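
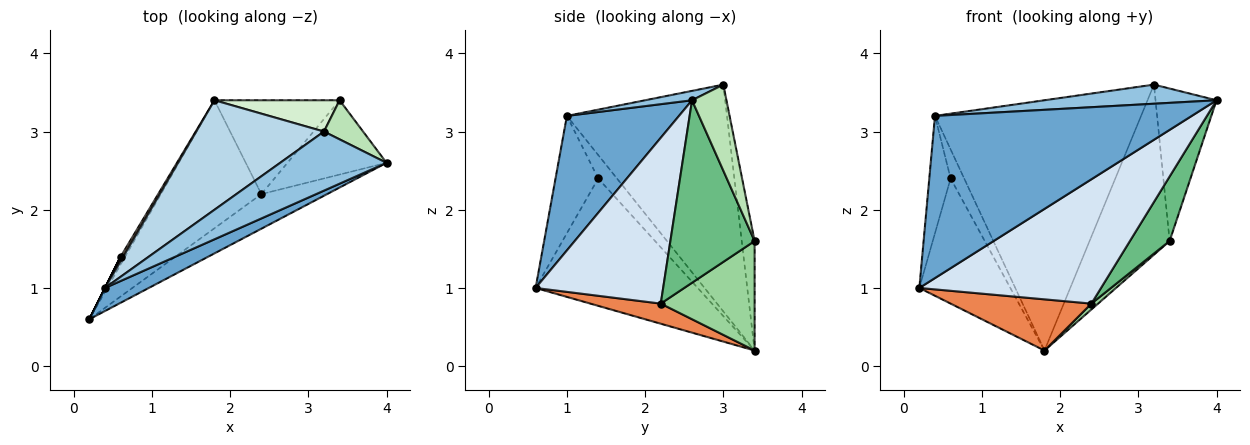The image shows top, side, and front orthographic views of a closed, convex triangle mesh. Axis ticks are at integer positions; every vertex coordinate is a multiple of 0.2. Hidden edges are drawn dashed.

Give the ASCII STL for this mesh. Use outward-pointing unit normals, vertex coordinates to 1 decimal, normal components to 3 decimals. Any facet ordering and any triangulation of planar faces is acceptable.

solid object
 facet normal 0.397 -0.909 0.129
  outer loop
   vertex 0.4 1.0 3.2
   vertex 0.2 0.6 1.0
   vertex 4.0 2.6 3.4
  endloop
 endfacet
 facet normal 0.084 -0.307 0.948
  outer loop
   vertex 0.4 1.0 3.2
   vertex 4.0 2.6 3.4
   vertex 3.2 3.0 3.6
  endloop
 endfacet
 facet normal -0.580 0.746 0.327
  outer loop
   vertex 0.4 1.0 3.2
   vertex 3.2 3.0 3.6
   vertex 1.8 3.4 0.2
  endloop
 endfacet
 facet normal 0.560 -0.798 -0.222
  outer loop
   vertex 2.4 2.2 0.8
   vertex 4.0 2.6 3.4
   vertex 0.2 0.6 1.0
  endloop
 endfacet
 facet normal 0.183 -0.365 -0.913
  outer loop
   vertex 2.4 2.2 0.8
   vertex 0.2 0.6 1.0
   vertex 1.8 3.4 0.2
  endloop
 endfacet
 facet normal -0.872 0.489 -0.031
  outer loop
   vertex 0.6 1.4 2.4
   vertex 1.8 3.4 0.2
   vertex 0.2 0.6 1.0
  endloop
 endfacet
 facet normal -0.894 0.447 0.000
  outer loop
   vertex 0.6 1.4 2.4
   vertex 0.2 0.6 1.0
   vertex 0.4 1.0 3.2
  endloop
 endfacet
 facet normal -0.807 0.583 0.090
  outer loop
   vertex 0.6 1.4 2.4
   vertex 0.4 1.0 3.2
   vertex 1.8 3.4 0.2
  endloop
 endfacet
 facet normal 0.812 -0.383 -0.441
  outer loop
   vertex 3.4 3.4 1.6
   vertex 4.0 2.6 3.4
   vertex 2.4 2.2 0.8
  endloop
 endfacet
 facet normal 0.658 -0.047 -0.752
  outer loop
   vertex 3.4 3.4 1.6
   vertex 2.4 2.2 0.8
   vertex 1.8 3.4 0.2
  endloop
 endfacet
 facet normal 0.480 0.850 0.218
  outer loop
   vertex 3.4 3.4 1.6
   vertex 3.2 3.0 3.6
   vertex 4.0 2.6 3.4
  endloop
 endfacet
 facet normal -0.156 0.971 0.179
  outer loop
   vertex 3.4 3.4 1.6
   vertex 1.8 3.4 0.2
   vertex 3.2 3.0 3.6
  endloop
 endfacet
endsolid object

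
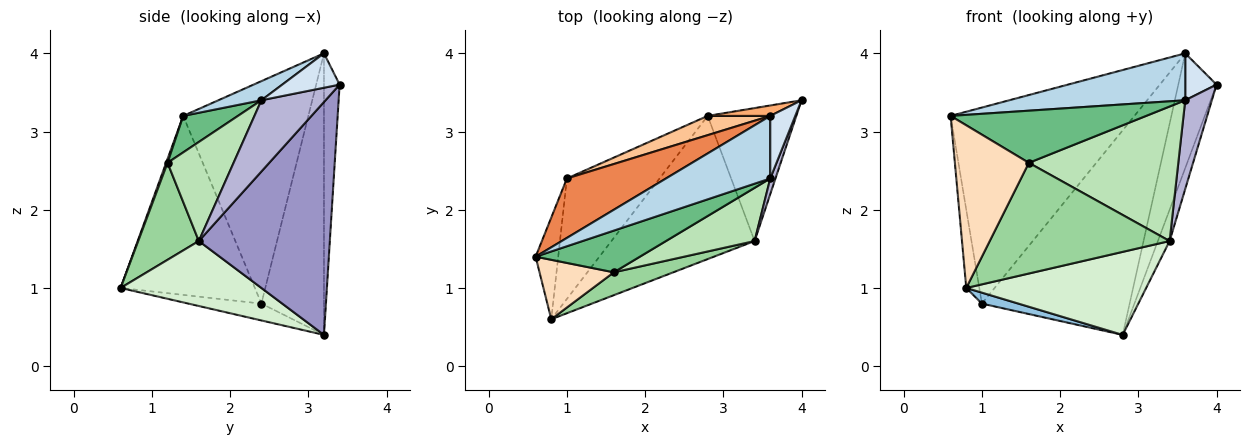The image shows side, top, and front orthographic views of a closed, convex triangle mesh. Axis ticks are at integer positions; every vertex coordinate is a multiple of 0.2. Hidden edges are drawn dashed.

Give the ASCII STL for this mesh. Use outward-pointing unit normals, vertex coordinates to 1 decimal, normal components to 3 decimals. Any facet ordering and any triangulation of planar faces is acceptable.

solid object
 facet normal -0.988 0.096 -0.125
  outer loop
   vertex 1.0 2.4 0.8
   vertex 0.8 0.6 1.0
   vertex 0.6 1.4 3.2
  endloop
 endfacet
 facet normal -0.178 -0.089 -0.980
  outer loop
   vertex 1.0 2.4 0.8
   vertex 2.8 3.2 0.4
   vertex 0.8 0.6 1.0
  endloop
 endfacet
 facet normal 0.145 -0.594 0.792
  outer loop
   vertex 3.6 3.2 4.0
   vertex 0.6 1.4 3.2
   vertex 3.6 2.4 3.4
  endloop
 endfacet
 facet normal 0.740 -0.404 0.538
  outer loop
   vertex 3.6 3.2 4.0
   vertex 3.6 2.4 3.4
   vertex 4.0 3.4 3.6
  endloop
 endfacet
 facet normal -0.546 0.802 0.243
  outer loop
   vertex 3.6 3.2 4.0
   vertex 1.0 2.4 0.8
   vertex 0.6 1.4 3.2
  endloop
 endfacet
 facet normal -0.377 0.922 0.084
  outer loop
   vertex 3.6 3.2 4.0
   vertex 4.0 3.4 3.6
   vertex 2.8 3.2 0.4
  endloop
 endfacet
 facet normal -0.389 0.917 0.086
  outer loop
   vertex 3.6 3.2 4.0
   vertex 2.8 3.2 0.4
   vertex 1.0 2.4 0.8
  endloop
 endfacet
 facet normal 0.018 -0.939 0.343
  outer loop
   vertex 1.6 1.2 2.6
   vertex 0.6 1.4 3.2
   vertex 0.8 0.6 1.0
  endloop
 endfacet
 facet normal 0.214 -0.763 0.610
  outer loop
   vertex 1.6 1.2 2.6
   vertex 3.6 2.4 3.4
   vertex 0.6 1.4 3.2
  endloop
 endfacet
 facet normal 0.313 -0.930 0.192
  outer loop
   vertex 3.4 1.6 1.6
   vertex 1.6 1.2 2.6
   vertex 0.8 0.6 1.0
  endloop
 endfacet
 facet normal 0.380 -0.860 0.340
  outer loop
   vertex 3.4 1.6 1.6
   vertex 3.6 2.4 3.4
   vertex 1.6 1.2 2.6
  endloop
 endfacet
 facet normal 0.365 -0.467 -0.805
  outer loop
   vertex 3.4 1.6 1.6
   vertex 0.8 0.6 1.0
   vertex 2.8 3.2 0.4
  endloop
 endfacet
 facet normal 0.931 0.083 -0.354
  outer loop
   vertex 3.4 1.6 1.6
   vertex 2.8 3.2 0.4
   vertex 4.0 3.4 3.6
  endloop
 endfacet
 facet normal 0.922 -0.382 0.067
  outer loop
   vertex 3.4 1.6 1.6
   vertex 4.0 3.4 3.6
   vertex 3.6 2.4 3.4
  endloop
 endfacet
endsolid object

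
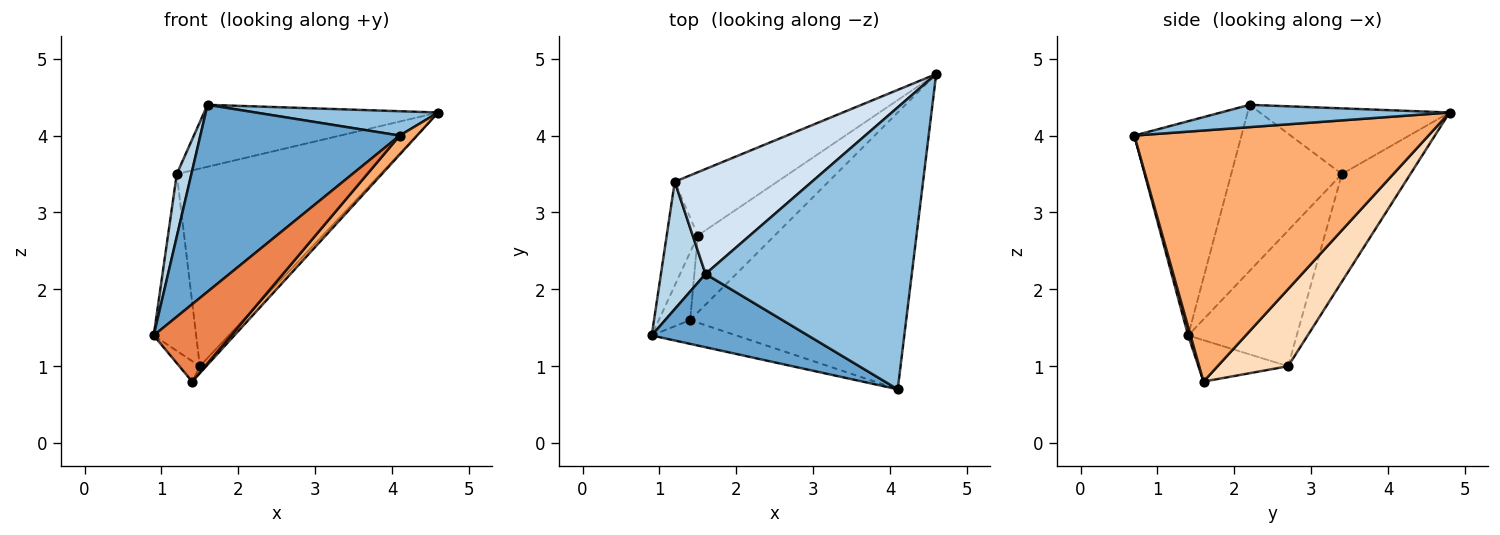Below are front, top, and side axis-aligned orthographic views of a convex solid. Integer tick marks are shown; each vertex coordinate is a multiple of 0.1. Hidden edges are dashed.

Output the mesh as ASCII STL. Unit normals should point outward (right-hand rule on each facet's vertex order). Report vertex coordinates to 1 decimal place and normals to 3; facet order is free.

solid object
 facet normal -0.447 -0.833 0.326
  outer loop
   vertex 1.6 2.2 4.4
   vertex 0.9 1.4 1.4
   vertex 4.1 0.7 4.0
  endloop
 endfacet
 facet normal 0.107 -0.086 0.991
  outer loop
   vertex 1.6 2.2 4.4
   vertex 4.1 0.7 4.0
   vertex 4.6 4.8 4.3
  endloop
 endfacet
 facet normal -0.958 -0.126 0.257
  outer loop
   vertex 1.2 3.4 3.5
   vertex 0.9 1.4 1.4
   vertex 1.6 2.2 4.4
  endloop
 endfacet
 facet normal -0.381 0.470 0.796
  outer loop
   vertex 1.2 3.4 3.5
   vertex 1.6 2.2 4.4
   vertex 4.6 4.8 4.3
  endloop
 endfacet
 facet normal 0.030 -0.955 -0.294
  outer loop
   vertex 1.4 1.6 0.8
   vertex 4.1 0.7 4.0
   vertex 0.9 1.4 1.4
  endloop
 endfacet
 facet normal 0.757 -0.045 -0.652
  outer loop
   vertex 1.4 1.6 0.8
   vertex 4.6 4.8 4.3
   vertex 4.1 0.7 4.0
  endloop
 endfacet
 facet normal -0.305 0.907 -0.291
  outer loop
   vertex 1.5 2.7 1.0
   vertex 1.2 3.4 3.5
   vertex 4.6 4.8 4.3
  endloop
 endfacet
 facet normal 0.707 0.064 -0.705
  outer loop
   vertex 1.5 2.7 1.0
   vertex 4.6 4.8 4.3
   vertex 1.4 1.6 0.8
  endloop
 endfacet
 facet normal -0.911 0.356 -0.209
  outer loop
   vertex 1.5 2.7 1.0
   vertex 0.9 1.4 1.4
   vertex 1.2 3.4 3.5
  endloop
 endfacet
 facet normal -0.784 0.179 -0.594
  outer loop
   vertex 1.5 2.7 1.0
   vertex 1.4 1.6 0.8
   vertex 0.9 1.4 1.4
  endloop
 endfacet
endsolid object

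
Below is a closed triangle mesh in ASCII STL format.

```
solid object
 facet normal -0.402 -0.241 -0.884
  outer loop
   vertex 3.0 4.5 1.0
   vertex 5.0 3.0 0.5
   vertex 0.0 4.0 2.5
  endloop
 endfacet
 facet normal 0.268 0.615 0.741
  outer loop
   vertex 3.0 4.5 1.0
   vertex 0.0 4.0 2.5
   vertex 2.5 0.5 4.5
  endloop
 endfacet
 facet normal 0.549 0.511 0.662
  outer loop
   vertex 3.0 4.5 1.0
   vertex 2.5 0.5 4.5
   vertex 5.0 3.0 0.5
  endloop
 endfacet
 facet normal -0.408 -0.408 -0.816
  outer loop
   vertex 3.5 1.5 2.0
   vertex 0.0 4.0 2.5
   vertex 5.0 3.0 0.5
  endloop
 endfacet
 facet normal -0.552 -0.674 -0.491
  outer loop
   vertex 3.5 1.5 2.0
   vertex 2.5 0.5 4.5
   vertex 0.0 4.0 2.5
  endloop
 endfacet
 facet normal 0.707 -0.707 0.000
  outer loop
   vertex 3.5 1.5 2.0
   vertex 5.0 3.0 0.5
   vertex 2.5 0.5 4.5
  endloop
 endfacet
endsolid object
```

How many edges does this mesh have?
9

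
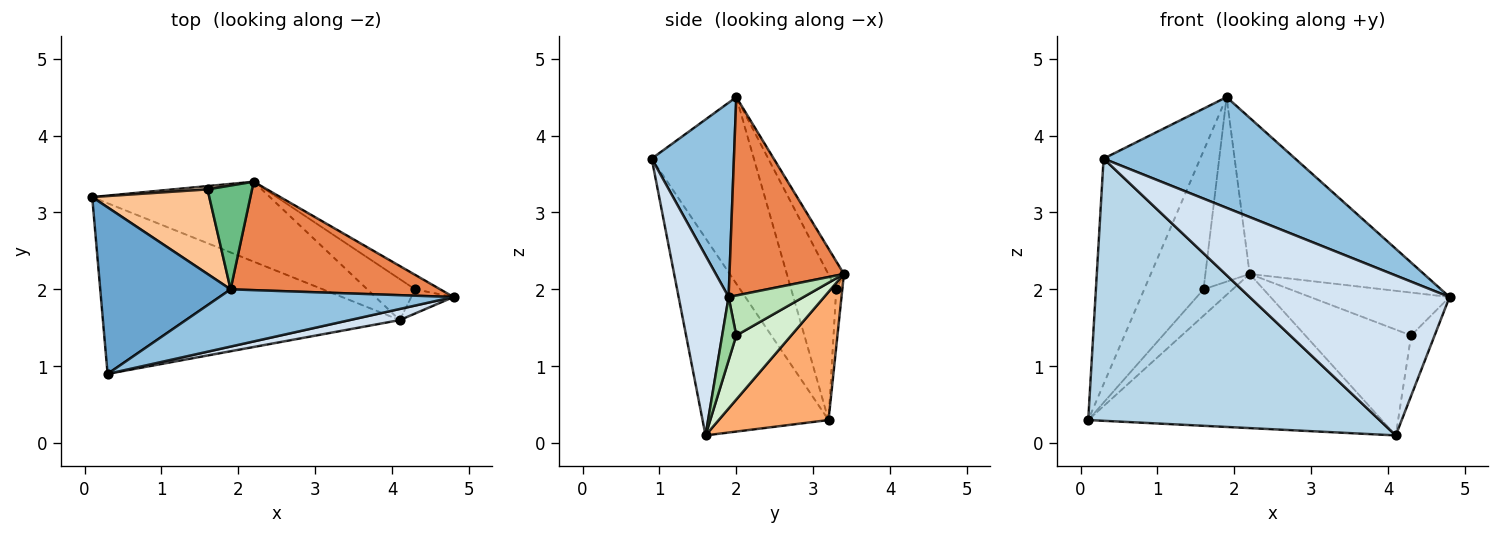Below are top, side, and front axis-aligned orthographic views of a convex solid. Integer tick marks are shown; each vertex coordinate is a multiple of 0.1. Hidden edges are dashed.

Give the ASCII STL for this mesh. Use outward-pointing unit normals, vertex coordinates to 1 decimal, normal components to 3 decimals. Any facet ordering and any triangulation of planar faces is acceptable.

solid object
 facet normal -0.648 0.613 0.453
  outer loop
   vertex 1.9 2.0 4.5
   vertex 0.1 3.2 0.3
   vertex 0.3 0.9 3.7
  endloop
 endfacet
 facet normal 0.356 -0.830 0.429
  outer loop
   vertex 1.9 2.0 4.5
   vertex 0.3 0.9 3.7
   vertex 4.8 1.9 1.9
  endloop
 endfacet
 facet normal -0.341 -0.788 -0.513
  outer loop
   vertex 4.1 1.6 0.1
   vertex 0.3 0.9 3.7
   vertex 0.1 3.2 0.3
  endloop
 endfacet
 facet normal 0.242 -0.968 0.067
  outer loop
   vertex 4.1 1.6 0.1
   vertex 4.8 1.9 1.9
   vertex 0.3 0.9 3.7
  endloop
 endfacet
 facet normal 0.475 0.723 0.502
  outer loop
   vertex 2.2 3.4 2.2
   vertex 1.9 2.0 4.5
   vertex 4.8 1.9 1.9
  endloop
 endfacet
 facet normal 0.315 0.842 -0.437
  outer loop
   vertex 2.2 3.4 2.2
   vertex 4.1 1.6 0.1
   vertex 0.1 3.2 0.3
  endloop
 endfacet
 facet normal -0.544 0.716 0.438
  outer loop
   vertex 1.6 3.3 2.0
   vertex 0.1 3.2 0.3
   vertex 1.9 2.0 4.5
  endloop
 endfacet
 facet normal -0.202 0.972 0.121
  outer loop
   vertex 1.6 3.3 2.0
   vertex 2.2 3.4 2.2
   vertex 0.1 3.2 0.3
  endloop
 endfacet
 facet normal -0.295 0.833 0.468
  outer loop
   vertex 1.6 3.3 2.0
   vertex 1.9 2.0 4.5
   vertex 2.2 3.4 2.2
  endloop
 endfacet
 facet normal 0.487 0.811 -0.324
  outer loop
   vertex 4.3 2.0 1.4
   vertex 4.8 1.9 1.9
   vertex 4.1 1.6 0.1
  endloop
 endfacet
 facet normal 0.454 0.844 -0.285
  outer loop
   vertex 4.3 2.0 1.4
   vertex 2.2 3.4 2.2
   vertex 4.8 1.9 1.9
  endloop
 endfacet
 facet normal 0.436 0.839 -0.325
  outer loop
   vertex 4.3 2.0 1.4
   vertex 4.1 1.6 0.1
   vertex 2.2 3.4 2.2
  endloop
 endfacet
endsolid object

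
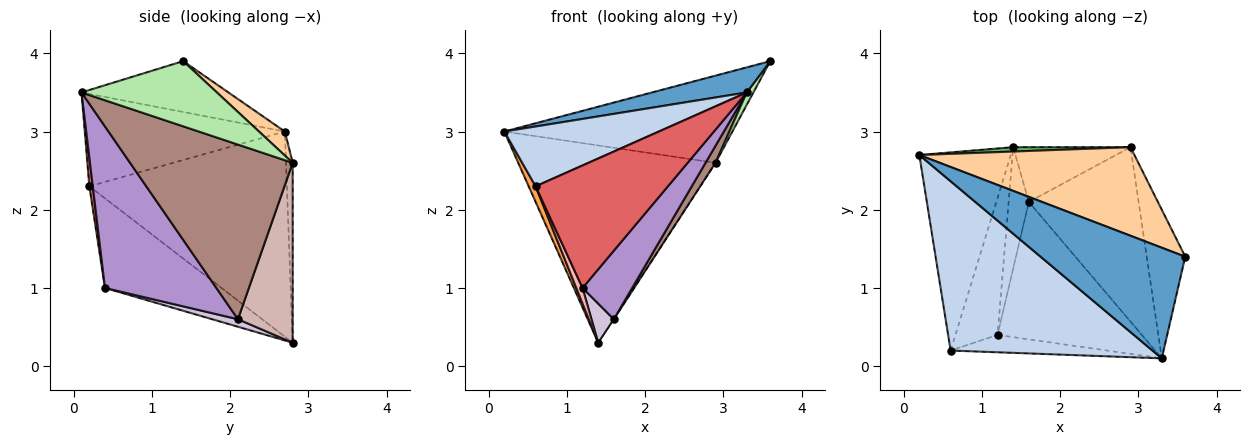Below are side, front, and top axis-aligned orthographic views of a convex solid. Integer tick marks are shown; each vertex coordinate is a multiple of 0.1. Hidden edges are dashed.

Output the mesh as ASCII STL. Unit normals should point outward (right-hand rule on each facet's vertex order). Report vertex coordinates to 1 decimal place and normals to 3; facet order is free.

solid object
 facet normal -0.324 -0.209 0.923
  outer loop
   vertex 3.3 0.1 3.5
   vertex 3.6 1.4 3.9
   vertex 0.2 2.7 3.0
  endloop
 endfacet
 facet normal -0.396 -0.306 0.866
  outer loop
   vertex 0.6 0.2 2.3
   vertex 3.3 0.1 3.5
   vertex 0.2 2.7 3.0
  endloop
 endfacet
 facet normal -0.913 -0.032 -0.407
  outer loop
   vertex 0.6 0.2 2.3
   vertex 0.2 2.7 3.0
   vertex 1.4 2.8 0.3
  endloop
 endfacet
 facet normal 0.079 0.699 0.710
  outer loop
   vertex 2.9 2.8 2.6
   vertex 0.2 2.7 3.0
   vertex 3.6 1.4 3.9
  endloop
 endfacet
 facet normal -0.034 0.999 0.022
  outer loop
   vertex 2.9 2.8 2.6
   vertex 1.4 2.8 0.3
   vertex 0.2 2.7 3.0
  endloop
 endfacet
 facet normal 0.860 -0.042 -0.508
  outer loop
   vertex 2.9 2.8 2.6
   vertex 3.6 1.4 3.9
   vertex 3.3 0.1 3.5
  endloop
 endfacet
 facet normal 0.026 -0.990 -0.140
  outer loop
   vertex 1.2 0.4 1.0
   vertex 3.3 0.1 3.5
   vertex 0.6 0.2 2.3
  endloop
 endfacet
 facet normal -0.904 -0.049 -0.425
  outer loop
   vertex 1.2 0.4 1.0
   vertex 0.6 0.2 2.3
   vertex 1.4 2.8 0.3
  endloop
 endfacet
 facet normal 0.708 -0.315 -0.632
  outer loop
   vertex 1.6 2.1 0.6
   vertex 3.3 0.1 3.5
   vertex 1.2 0.4 1.0
  endloop
 endfacet
 facet normal 0.333 -0.289 -0.897
  outer loop
   vertex 1.6 2.1 0.6
   vertex 1.2 0.4 1.0
   vertex 1.4 2.8 0.3
  endloop
 endfacet
 facet normal 0.846 -0.052 -0.531
  outer loop
   vertex 1.6 2.1 0.6
   vertex 2.9 2.8 2.6
   vertex 3.3 0.1 3.5
  endloop
 endfacet
 facet normal 0.838 0.005 -0.546
  outer loop
   vertex 1.6 2.1 0.6
   vertex 1.4 2.8 0.3
   vertex 2.9 2.8 2.6
  endloop
 endfacet
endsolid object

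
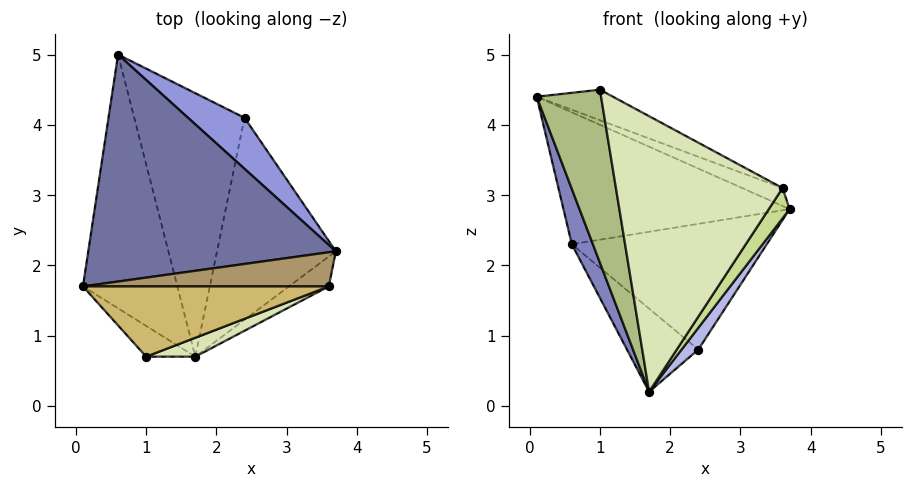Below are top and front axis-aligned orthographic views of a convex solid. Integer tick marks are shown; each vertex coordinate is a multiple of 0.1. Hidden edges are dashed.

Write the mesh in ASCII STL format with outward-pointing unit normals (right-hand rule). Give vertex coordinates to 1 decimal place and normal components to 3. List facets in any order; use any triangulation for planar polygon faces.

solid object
 facet normal 0.300 0.479 0.825
  outer loop
   vertex 0.6 5.0 2.3
   vertex 0.1 1.7 4.4
   vertex 3.7 2.2 2.8
  endloop
 endfacet
 facet normal -0.938 -0.074 -0.340
  outer loop
   vertex 1.7 0.7 0.2
   vertex 0.1 1.7 4.4
   vertex 0.6 5.0 2.3
  endloop
 endfacet
 facet normal 0.613 0.732 0.297
  outer loop
   vertex 2.4 4.1 0.8
   vertex 0.6 5.0 2.3
   vertex 3.7 2.2 2.8
  endloop
 endfacet
 facet normal 0.808 -0.063 -0.585
  outer loop
   vertex 2.4 4.1 0.8
   vertex 3.7 2.2 2.8
   vertex 1.7 0.7 0.2
  endloop
 endfacet
 facet normal -0.542 0.253 -0.802
  outer loop
   vertex 2.4 4.1 0.8
   vertex 1.7 0.7 0.2
   vertex 0.6 5.0 2.3
  endloop
 endfacet
 facet normal -0.732 -0.671 -0.119
  outer loop
   vertex 1.0 0.7 4.5
   vertex 0.1 1.7 4.4
   vertex 1.7 0.7 0.2
  endloop
 endfacet
 facet normal 0.823 -0.404 -0.400
  outer loop
   vertex 3.6 1.7 3.1
   vertex 1.7 0.7 0.2
   vertex 3.7 2.2 2.8
  endloop
 endfacet
 facet normal 0.388 -0.920 0.063
  outer loop
   vertex 3.6 1.7 3.1
   vertex 1.0 0.7 4.5
   vertex 1.7 0.7 0.2
  endloop
 endfacet
 facet normal 0.312 0.442 0.841
  outer loop
   vertex 3.6 1.7 3.1
   vertex 3.7 2.2 2.8
   vertex 0.1 1.7 4.4
  endloop
 endfacet
 facet normal 0.322 0.377 0.868
  outer loop
   vertex 3.6 1.7 3.1
   vertex 0.1 1.7 4.4
   vertex 1.0 0.7 4.5
  endloop
 endfacet
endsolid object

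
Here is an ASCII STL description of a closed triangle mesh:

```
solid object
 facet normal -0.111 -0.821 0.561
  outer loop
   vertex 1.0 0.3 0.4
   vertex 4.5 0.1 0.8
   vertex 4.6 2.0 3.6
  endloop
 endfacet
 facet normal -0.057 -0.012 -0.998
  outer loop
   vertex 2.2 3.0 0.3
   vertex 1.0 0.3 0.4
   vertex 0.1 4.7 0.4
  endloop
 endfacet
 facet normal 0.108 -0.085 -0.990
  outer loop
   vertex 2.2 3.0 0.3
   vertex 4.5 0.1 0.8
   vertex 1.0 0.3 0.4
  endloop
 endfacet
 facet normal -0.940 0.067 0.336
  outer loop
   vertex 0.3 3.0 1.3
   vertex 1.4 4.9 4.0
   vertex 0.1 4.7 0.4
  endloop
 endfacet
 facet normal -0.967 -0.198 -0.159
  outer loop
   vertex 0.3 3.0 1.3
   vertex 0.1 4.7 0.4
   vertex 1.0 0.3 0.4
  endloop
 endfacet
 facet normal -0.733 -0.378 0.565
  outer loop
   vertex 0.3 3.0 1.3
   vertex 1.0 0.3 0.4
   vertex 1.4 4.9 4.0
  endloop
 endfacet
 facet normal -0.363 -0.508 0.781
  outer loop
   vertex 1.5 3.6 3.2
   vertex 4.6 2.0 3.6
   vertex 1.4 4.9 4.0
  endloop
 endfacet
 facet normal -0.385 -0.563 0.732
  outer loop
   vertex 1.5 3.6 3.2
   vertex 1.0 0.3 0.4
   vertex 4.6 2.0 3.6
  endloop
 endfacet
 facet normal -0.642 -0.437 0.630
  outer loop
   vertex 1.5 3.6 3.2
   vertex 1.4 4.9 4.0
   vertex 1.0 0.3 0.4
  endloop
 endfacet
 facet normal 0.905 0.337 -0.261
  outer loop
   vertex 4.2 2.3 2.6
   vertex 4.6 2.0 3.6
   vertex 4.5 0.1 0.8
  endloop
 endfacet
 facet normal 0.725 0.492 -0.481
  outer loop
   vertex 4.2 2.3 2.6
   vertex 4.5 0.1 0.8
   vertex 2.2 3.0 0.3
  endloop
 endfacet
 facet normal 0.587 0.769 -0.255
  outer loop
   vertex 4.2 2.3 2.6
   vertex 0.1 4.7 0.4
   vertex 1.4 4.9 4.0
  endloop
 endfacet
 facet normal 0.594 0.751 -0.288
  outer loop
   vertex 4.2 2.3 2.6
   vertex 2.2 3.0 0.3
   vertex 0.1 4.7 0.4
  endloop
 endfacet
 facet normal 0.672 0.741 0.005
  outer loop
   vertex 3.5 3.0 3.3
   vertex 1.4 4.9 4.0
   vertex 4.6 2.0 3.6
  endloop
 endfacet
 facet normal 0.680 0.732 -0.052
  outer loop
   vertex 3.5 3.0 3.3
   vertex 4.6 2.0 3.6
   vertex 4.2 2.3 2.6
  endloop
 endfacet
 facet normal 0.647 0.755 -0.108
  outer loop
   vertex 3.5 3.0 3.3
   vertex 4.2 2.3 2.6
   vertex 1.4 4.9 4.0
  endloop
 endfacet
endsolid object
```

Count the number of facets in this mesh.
16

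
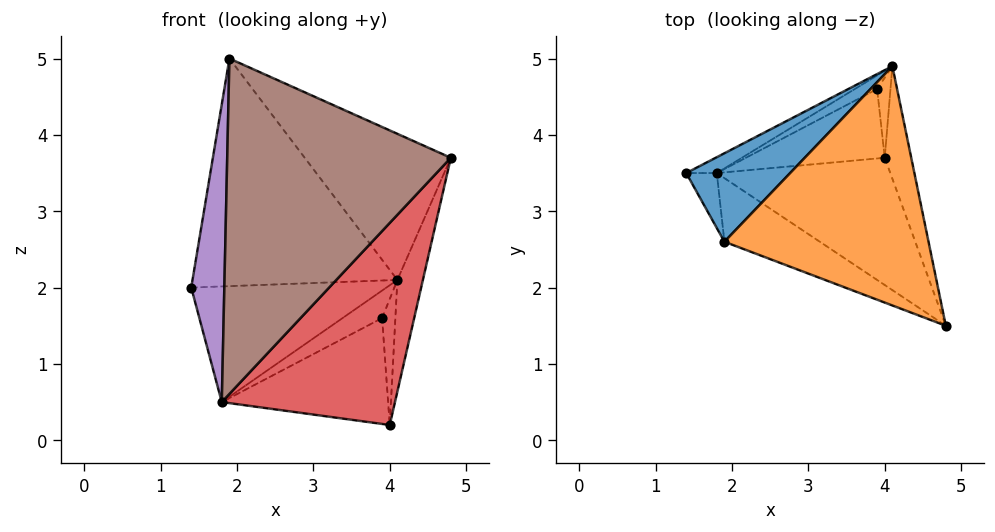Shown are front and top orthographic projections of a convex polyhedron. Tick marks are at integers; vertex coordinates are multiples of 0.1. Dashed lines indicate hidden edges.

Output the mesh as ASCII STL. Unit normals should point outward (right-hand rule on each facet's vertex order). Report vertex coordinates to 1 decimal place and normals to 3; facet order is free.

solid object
 facet normal -0.445 0.835 0.325
  outer loop
   vertex 1.9 2.6 5.0
   vertex 4.1 4.9 2.1
   vertex 1.4 3.5 2.0
  endloop
 endfacet
 facet normal 0.502 0.451 0.738
  outer loop
   vertex 1.9 2.6 5.0
   vertex 4.8 1.5 3.7
   vertex 4.1 4.9 2.1
  endloop
 endfacet
 facet normal 0.981 0.137 -0.138
  outer loop
   vertex 4.0 3.7 0.2
   vertex 4.1 4.9 2.1
   vertex 4.8 1.5 3.7
  endloop
 endfacet
 facet normal 0.004 -0.846 -0.533
  outer loop
   vertex 1.8 3.5 0.5
   vertex 4.0 3.7 0.2
   vertex 4.8 1.5 3.7
  endloop
 endfacet
 facet normal -0.563 -0.813 -0.150
  outer loop
   vertex 1.8 3.5 0.5
   vertex 1.9 2.6 5.0
   vertex 1.4 3.5 2.0
  endloop
 endfacet
 facet normal -0.415 -0.894 -0.170
  outer loop
   vertex 1.8 3.5 0.5
   vertex 4.8 1.5 3.7
   vertex 1.9 2.6 5.0
  endloop
 endfacet
 facet normal -0.453 0.883 -0.121
  outer loop
   vertex 1.8 3.5 0.5
   vertex 1.4 3.5 2.0
   vertex 4.1 4.9 2.1
  endloop
 endfacet
 facet normal 0.076 0.841 -0.535
  outer loop
   vertex 3.9 4.6 1.6
   vertex 4.1 4.9 2.1
   vertex 4.0 3.7 0.2
  endloop
 endfacet
 facet normal -0.231 0.872 -0.431
  outer loop
   vertex 3.9 4.6 1.6
   vertex 1.8 3.5 0.5
   vertex 4.1 4.9 2.1
  endloop
 endfacet
 facet normal -0.149 0.827 -0.542
  outer loop
   vertex 3.9 4.6 1.6
   vertex 4.0 3.7 0.2
   vertex 1.8 3.5 0.5
  endloop
 endfacet
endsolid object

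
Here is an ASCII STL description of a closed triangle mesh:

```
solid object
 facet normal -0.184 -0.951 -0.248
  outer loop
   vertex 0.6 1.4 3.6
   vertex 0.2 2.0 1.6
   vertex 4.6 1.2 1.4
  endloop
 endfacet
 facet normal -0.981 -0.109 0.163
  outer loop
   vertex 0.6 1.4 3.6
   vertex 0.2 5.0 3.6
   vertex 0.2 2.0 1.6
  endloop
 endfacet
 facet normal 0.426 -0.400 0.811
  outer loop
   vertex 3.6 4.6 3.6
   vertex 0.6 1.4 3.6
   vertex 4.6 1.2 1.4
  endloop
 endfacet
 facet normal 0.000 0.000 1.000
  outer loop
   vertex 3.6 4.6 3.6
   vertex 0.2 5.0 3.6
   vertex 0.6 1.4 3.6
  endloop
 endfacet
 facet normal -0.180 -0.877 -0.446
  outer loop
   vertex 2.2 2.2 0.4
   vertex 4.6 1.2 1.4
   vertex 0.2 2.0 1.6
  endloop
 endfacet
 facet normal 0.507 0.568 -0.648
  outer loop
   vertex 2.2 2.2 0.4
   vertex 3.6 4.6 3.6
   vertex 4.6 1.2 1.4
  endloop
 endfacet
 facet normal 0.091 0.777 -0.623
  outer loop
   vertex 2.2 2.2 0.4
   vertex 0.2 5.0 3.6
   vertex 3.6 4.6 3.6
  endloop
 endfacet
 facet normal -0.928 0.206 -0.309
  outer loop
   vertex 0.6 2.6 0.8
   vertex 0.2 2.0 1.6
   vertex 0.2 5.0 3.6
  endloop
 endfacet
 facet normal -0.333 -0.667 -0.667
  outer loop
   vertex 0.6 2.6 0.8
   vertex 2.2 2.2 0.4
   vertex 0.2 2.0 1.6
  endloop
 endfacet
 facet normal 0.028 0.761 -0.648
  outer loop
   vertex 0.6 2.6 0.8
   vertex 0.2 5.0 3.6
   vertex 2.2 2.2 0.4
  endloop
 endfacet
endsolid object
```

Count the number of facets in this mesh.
10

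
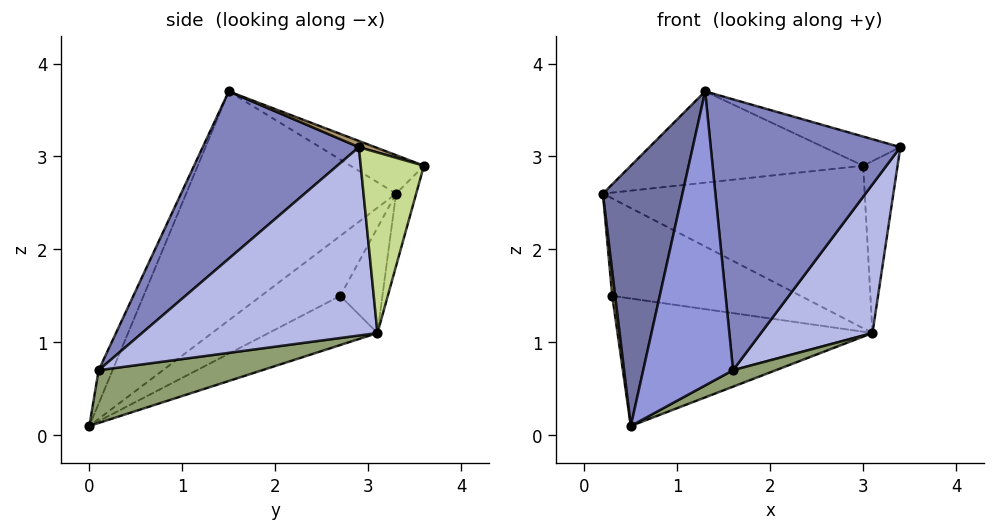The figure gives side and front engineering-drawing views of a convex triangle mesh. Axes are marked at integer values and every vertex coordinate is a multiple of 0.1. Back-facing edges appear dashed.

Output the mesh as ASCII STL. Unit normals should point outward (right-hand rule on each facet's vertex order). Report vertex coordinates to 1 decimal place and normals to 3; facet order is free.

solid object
 facet normal -0.881 -0.334 0.335
  outer loop
   vertex 1.3 1.5 3.7
   vertex 0.2 3.3 2.6
   vertex 0.5 0.0 0.1
  endloop
 endfacet
 facet normal 0.585 -0.711 0.390
  outer loop
   vertex 1.6 0.1 0.7
   vertex 3.4 2.9 3.1
   vertex 1.3 1.5 3.7
  endloop
 endfacet
 facet normal -0.140 -0.903 0.407
  outer loop
   vertex 1.6 0.1 0.7
   vertex 1.3 1.5 3.7
   vertex 0.5 0.0 0.1
  endloop
 endfacet
 facet normal 0.890 -0.421 -0.176
  outer loop
   vertex 1.6 0.1 0.7
   vertex 3.1 3.1 1.1
   vertex 3.4 2.9 3.1
  endloop
 endfacet
 facet normal 0.484 -0.126 -0.866
  outer loop
   vertex 1.6 0.1 0.7
   vertex 0.5 0.0 0.1
   vertex 3.1 3.1 1.1
  endloop
 endfacet
 facet normal -0.074 0.960 -0.271
  outer loop
   vertex 3.0 3.6 2.9
   vertex 3.1 3.1 1.1
   vertex 0.2 3.3 2.6
  endloop
 endfacet
 facet normal 0.875 0.476 -0.084
  outer loop
   vertex 3.0 3.6 2.9
   vertex 3.4 2.9 3.1
   vertex 3.1 3.1 1.1
  endloop
 endfacet
 facet normal -0.143 0.451 0.881
  outer loop
   vertex 3.0 3.6 2.9
   vertex 0.2 3.3 2.6
   vertex 1.3 1.5 3.7
  endloop
 endfacet
 facet normal 0.065 0.309 0.949
  outer loop
   vertex 3.0 3.6 2.9
   vertex 1.3 1.5 3.7
   vertex 3.4 2.9 3.1
  endloop
 endfacet
 facet normal -0.997 -0.037 -0.070
  outer loop
   vertex 0.3 2.7 1.5
   vertex 0.5 0.0 0.1
   vertex 0.2 3.3 2.6
  endloop
 endfacet
 facet normal -0.191 0.854 -0.483
  outer loop
   vertex 0.3 2.7 1.5
   vertex 0.2 3.3 2.6
   vertex 3.1 3.1 1.1
  endloop
 endfacet
 facet normal -0.188 0.441 -0.877
  outer loop
   vertex 0.3 2.7 1.5
   vertex 3.1 3.1 1.1
   vertex 0.5 0.0 0.1
  endloop
 endfacet
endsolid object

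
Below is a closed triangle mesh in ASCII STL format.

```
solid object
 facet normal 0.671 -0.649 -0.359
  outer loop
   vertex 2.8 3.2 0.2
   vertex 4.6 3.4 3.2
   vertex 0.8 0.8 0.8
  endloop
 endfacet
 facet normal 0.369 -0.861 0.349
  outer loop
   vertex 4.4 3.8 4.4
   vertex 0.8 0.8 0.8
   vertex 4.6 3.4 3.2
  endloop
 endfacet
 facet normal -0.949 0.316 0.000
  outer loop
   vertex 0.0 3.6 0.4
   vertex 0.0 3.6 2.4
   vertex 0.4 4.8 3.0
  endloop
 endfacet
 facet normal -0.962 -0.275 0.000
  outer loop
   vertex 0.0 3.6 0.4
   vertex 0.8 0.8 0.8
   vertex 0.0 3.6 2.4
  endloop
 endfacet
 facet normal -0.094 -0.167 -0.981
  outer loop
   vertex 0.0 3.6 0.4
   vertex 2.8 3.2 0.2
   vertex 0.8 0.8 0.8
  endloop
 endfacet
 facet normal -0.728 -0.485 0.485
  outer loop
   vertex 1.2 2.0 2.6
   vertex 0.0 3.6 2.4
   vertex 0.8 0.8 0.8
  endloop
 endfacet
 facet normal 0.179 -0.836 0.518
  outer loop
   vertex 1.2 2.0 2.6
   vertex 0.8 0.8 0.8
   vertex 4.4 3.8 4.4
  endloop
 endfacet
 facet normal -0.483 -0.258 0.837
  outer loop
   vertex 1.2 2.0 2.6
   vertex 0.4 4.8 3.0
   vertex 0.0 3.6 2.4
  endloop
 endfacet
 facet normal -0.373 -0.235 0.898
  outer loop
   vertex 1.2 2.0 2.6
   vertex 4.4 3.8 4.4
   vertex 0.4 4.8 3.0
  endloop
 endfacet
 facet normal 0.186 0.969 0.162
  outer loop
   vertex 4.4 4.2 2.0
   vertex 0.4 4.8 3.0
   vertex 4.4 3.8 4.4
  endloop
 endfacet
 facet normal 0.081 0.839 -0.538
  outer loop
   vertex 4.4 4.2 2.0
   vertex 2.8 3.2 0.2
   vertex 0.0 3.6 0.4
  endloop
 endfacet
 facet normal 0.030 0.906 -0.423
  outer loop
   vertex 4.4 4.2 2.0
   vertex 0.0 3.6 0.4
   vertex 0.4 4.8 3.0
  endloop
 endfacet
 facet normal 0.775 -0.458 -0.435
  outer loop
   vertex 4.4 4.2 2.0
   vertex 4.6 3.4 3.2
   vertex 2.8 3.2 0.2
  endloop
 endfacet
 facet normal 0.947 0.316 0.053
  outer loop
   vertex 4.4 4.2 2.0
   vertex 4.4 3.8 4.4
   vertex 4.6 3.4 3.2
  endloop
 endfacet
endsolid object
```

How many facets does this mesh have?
14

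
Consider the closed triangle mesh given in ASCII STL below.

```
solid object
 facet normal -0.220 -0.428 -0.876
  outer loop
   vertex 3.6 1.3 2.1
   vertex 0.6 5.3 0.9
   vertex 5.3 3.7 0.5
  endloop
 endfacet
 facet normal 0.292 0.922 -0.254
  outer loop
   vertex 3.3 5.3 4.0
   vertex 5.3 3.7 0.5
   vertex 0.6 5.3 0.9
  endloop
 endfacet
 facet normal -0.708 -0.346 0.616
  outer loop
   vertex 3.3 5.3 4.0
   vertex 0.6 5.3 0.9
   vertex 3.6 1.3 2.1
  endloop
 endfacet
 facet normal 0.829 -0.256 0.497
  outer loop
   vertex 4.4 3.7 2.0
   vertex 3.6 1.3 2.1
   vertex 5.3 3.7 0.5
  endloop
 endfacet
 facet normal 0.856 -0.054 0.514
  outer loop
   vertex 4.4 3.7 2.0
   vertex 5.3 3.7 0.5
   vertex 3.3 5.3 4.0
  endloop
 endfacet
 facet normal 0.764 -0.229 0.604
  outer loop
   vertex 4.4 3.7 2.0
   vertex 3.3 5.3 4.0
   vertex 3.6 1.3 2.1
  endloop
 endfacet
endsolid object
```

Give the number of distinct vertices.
5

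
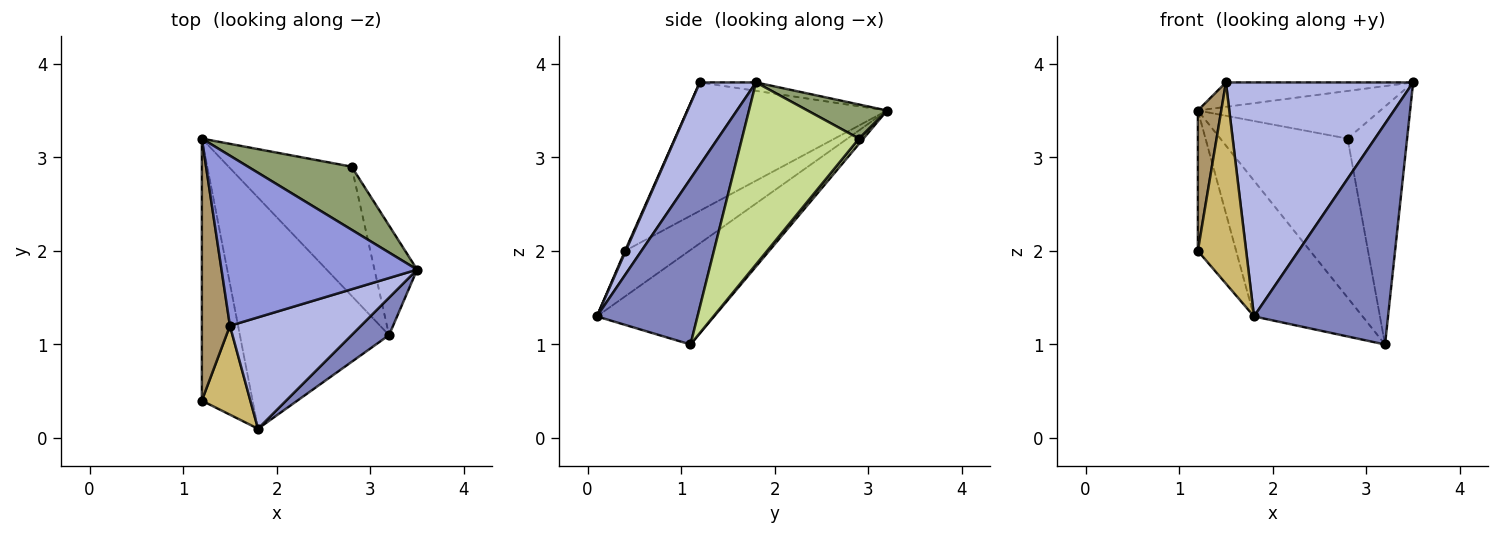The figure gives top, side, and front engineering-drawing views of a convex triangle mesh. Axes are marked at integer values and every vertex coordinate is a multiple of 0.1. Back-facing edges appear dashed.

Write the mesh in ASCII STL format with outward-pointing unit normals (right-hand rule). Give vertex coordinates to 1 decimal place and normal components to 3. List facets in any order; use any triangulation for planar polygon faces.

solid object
 facet normal -0.479 0.444 -0.757
  outer loop
   vertex 3.2 1.1 1.0
   vertex 1.8 0.1 1.3
   vertex 1.2 3.2 3.5
  endloop
 endfacet
 facet normal 0.595 -0.793 0.134
  outer loop
   vertex 3.2 1.1 1.0
   vertex 3.5 1.8 3.8
   vertex 1.8 0.1 1.3
  endloop
 endfacet
 facet normal -0.043 0.142 0.989
  outer loop
   vertex 1.5 1.2 3.8
   vertex 3.5 1.8 3.8
   vertex 1.2 3.2 3.5
  endloop
 endfacet
 facet normal 0.261 -0.872 0.415
  outer loop
   vertex 1.5 1.2 3.8
   vertex 1.8 0.1 1.3
   vertex 3.5 1.8 3.8
  endloop
 endfacet
 facet normal 0.254 0.583 0.772
  outer loop
   vertex 2.8 2.9 3.2
   vertex 1.2 3.2 3.5
   vertex 3.5 1.8 3.8
  endloop
 endfacet
 facet normal 0.027 0.776 -0.630
  outer loop
   vertex 2.8 2.9 3.2
   vertex 3.2 1.1 1.0
   vertex 1.2 3.2 3.5
  endloop
 endfacet
 facet normal 0.873 0.444 -0.204
  outer loop
   vertex 2.8 2.9 3.2
   vertex 3.5 1.8 3.8
   vertex 3.2 1.1 1.0
  endloop
 endfacet
 facet normal -0.621 0.370 -0.691
  outer loop
   vertex 1.2 0.4 2.0
   vertex 1.2 3.2 3.5
   vertex 1.8 0.1 1.3
  endloop
 endfacet
 facet normal -0.971 -0.114 0.212
  outer loop
   vertex 1.2 0.4 2.0
   vertex 1.5 1.2 3.8
   vertex 1.2 3.2 3.5
  endloop
 endfacet
 facet normal 0.014 -0.915 0.404
  outer loop
   vertex 1.2 0.4 2.0
   vertex 1.8 0.1 1.3
   vertex 1.5 1.2 3.8
  endloop
 endfacet
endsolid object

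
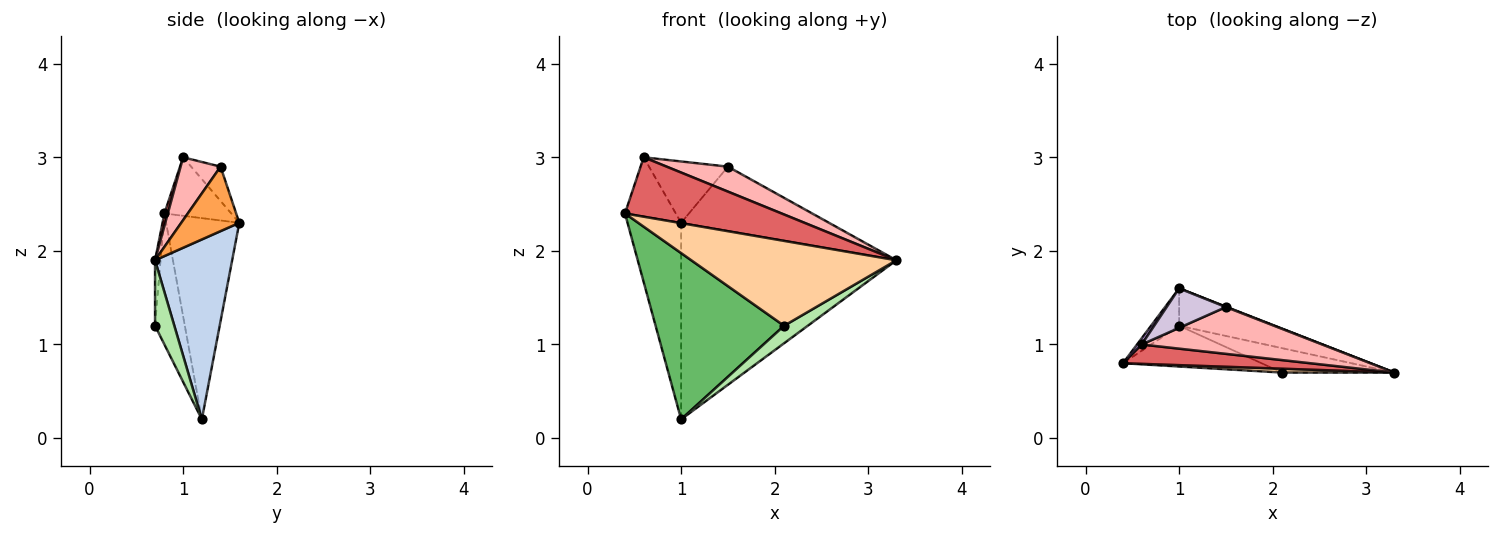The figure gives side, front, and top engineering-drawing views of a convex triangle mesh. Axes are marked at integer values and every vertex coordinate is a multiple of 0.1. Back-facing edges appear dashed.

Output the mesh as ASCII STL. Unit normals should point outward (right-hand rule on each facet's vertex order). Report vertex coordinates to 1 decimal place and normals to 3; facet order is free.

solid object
 facet normal -0.802 0.587 -0.112
  outer loop
   vertex 1.0 1.2 0.2
   vertex 0.4 0.8 2.4
   vertex 1.0 1.6 2.3
  endloop
 endfacet
 facet normal 0.332 0.927 -0.177
  outer loop
   vertex 1.0 1.2 0.2
   vertex 1.0 1.6 2.3
   vertex 3.3 0.7 1.9
  endloop
 endfacet
 facet normal 0.365 0.931 0.006
  outer loop
   vertex 1.5 1.4 2.9
   vertex 3.3 0.7 1.9
   vertex 1.0 1.6 2.3
  endloop
 endfacet
 facet normal -0.027 -0.999 0.046
  outer loop
   vertex 2.1 0.7 1.2
   vertex 3.3 0.7 1.9
   vertex 0.4 0.8 2.4
  endloop
 endfacet
 facet normal -0.220 -0.948 -0.232
  outer loop
   vertex 2.1 0.7 1.2
   vertex 0.4 0.8 2.4
   vertex 1.0 1.2 0.2
  endloop
 endfacet
 facet normal 0.428 -0.526 -0.734
  outer loop
   vertex 2.1 0.7 1.2
   vertex 1.0 1.2 0.2
   vertex 3.3 0.7 1.9
  endloop
 endfacet
 facet normal 0.021 -0.951 0.310
  outer loop
   vertex 0.6 1.0 3.0
   vertex 0.4 0.8 2.4
   vertex 3.3 0.7 1.9
  endloop
 endfacet
 facet normal 0.294 -0.450 0.843
  outer loop
   vertex 0.6 1.0 3.0
   vertex 3.3 0.7 1.9
   vertex 1.5 1.4 2.9
  endloop
 endfacet
 facet normal -0.795 0.604 0.064
  outer loop
   vertex 0.6 1.0 3.0
   vertex 1.0 1.6 2.3
   vertex 0.4 0.8 2.4
  endloop
 endfacet
 facet normal -0.299 0.802 0.517
  outer loop
   vertex 0.6 1.0 3.0
   vertex 1.5 1.4 2.9
   vertex 1.0 1.6 2.3
  endloop
 endfacet
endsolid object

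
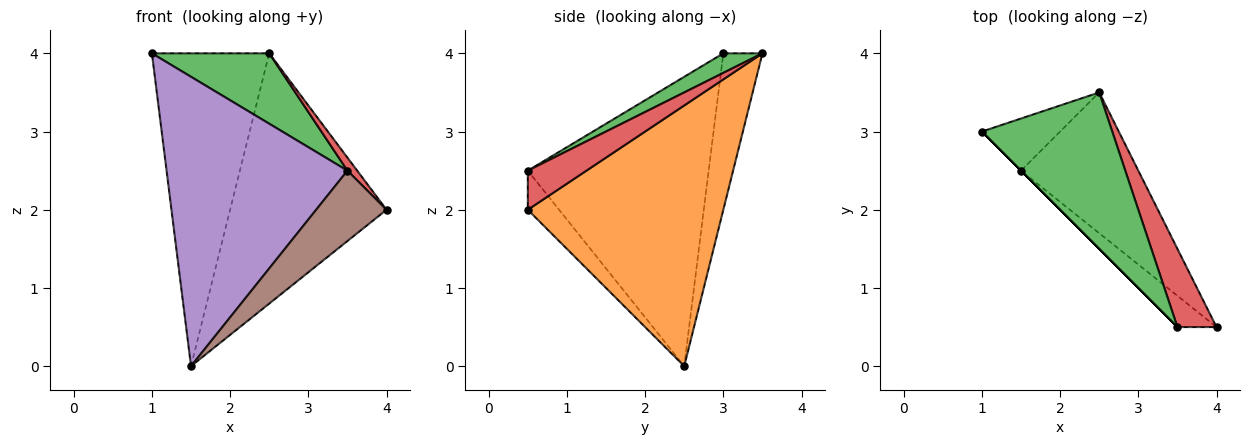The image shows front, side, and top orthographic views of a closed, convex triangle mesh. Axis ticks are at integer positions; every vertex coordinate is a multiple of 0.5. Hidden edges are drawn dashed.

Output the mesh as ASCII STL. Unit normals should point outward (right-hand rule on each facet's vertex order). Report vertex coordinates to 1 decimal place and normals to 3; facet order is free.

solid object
 facet normal -0.312 0.937 -0.156
  outer loop
   vertex 1.5 2.5 0.0
   vertex 1.0 3.0 4.0
   vertex 2.5 3.5 4.0
  endloop
 endfacet
 facet normal 0.737 0.589 -0.332
  outer loop
   vertex 1.5 2.5 0.0
   vertex 2.5 3.5 4.0
   vertex 4.0 0.5 2.0
  endloop
 endfacet
 facet normal 0.136 -0.407 0.904
  outer loop
   vertex 3.5 0.5 2.5
   vertex 2.5 3.5 4.0
   vertex 1.0 3.0 4.0
  endloop
 endfacet
 facet normal 0.702 -0.117 0.702
  outer loop
   vertex 3.5 0.5 2.5
   vertex 4.0 0.5 2.0
   vertex 2.5 3.5 4.0
  endloop
 endfacet
 facet normal -0.707 -0.707 0.000
  outer loop
   vertex 3.5 0.5 2.5
   vertex 1.0 3.0 4.0
   vertex 1.5 2.5 0.0
  endloop
 endfacet
 facet normal -0.376 -0.847 -0.376
  outer loop
   vertex 3.5 0.5 2.5
   vertex 1.5 2.5 0.0
   vertex 4.0 0.5 2.0
  endloop
 endfacet
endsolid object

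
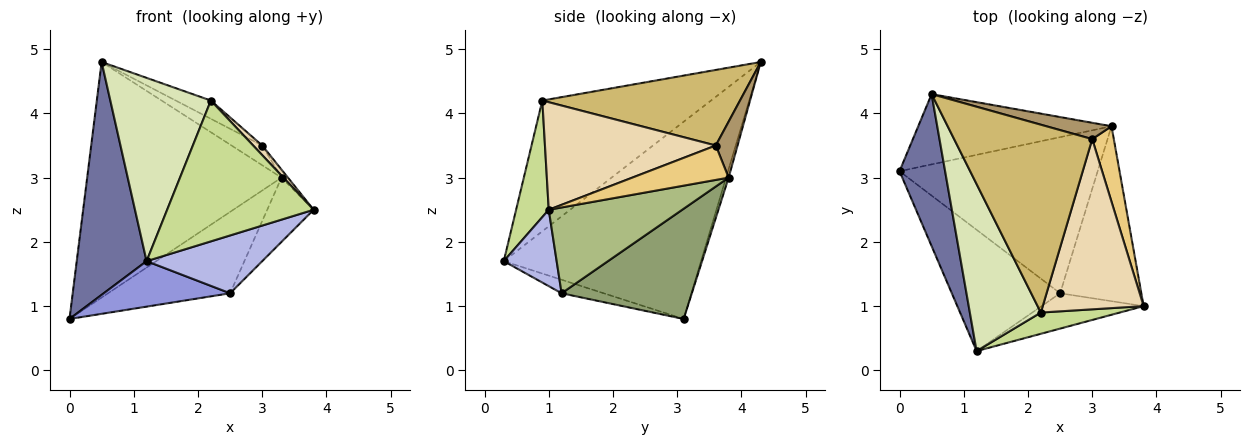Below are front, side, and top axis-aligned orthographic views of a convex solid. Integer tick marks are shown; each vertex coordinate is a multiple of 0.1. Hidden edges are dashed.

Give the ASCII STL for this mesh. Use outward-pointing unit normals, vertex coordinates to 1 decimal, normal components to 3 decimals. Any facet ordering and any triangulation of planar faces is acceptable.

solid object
 facet normal -0.921 -0.326 0.213
  outer loop
   vertex 0.5 4.3 4.8
   vertex 0.0 3.1 0.8
   vertex 1.2 0.3 1.7
  endloop
 endfacet
 facet normal -0.013 0.958 -0.286
  outer loop
   vertex 3.3 3.8 3.0
   vertex 0.0 3.1 0.8
   vertex 0.5 4.3 4.8
  endloop
 endfacet
 facet normal -0.116 -0.349 -0.930
  outer loop
   vertex 2.5 1.2 1.2
   vertex 1.2 0.3 1.7
   vertex 0.0 3.1 0.8
  endloop
 endfacet
 facet normal 0.363 -0.795 -0.486
  outer loop
   vertex 2.5 1.2 1.2
   vertex 3.8 1.0 2.5
   vertex 1.2 0.3 1.7
  endloop
 endfacet
 facet normal 0.442 0.415 -0.795
  outer loop
   vertex 2.5 1.2 1.2
   vertex 0.0 3.1 0.8
   vertex 3.3 3.8 3.0
  endloop
 endfacet
 facet normal 0.704 0.245 -0.667
  outer loop
   vertex 2.5 1.2 1.2
   vertex 3.3 3.8 3.0
   vertex 3.8 1.0 2.5
  endloop
 endfacet
 facet normal 0.215 -0.966 0.146
  outer loop
   vertex 2.2 0.9 4.2
   vertex 1.2 0.3 1.7
   vertex 3.8 1.0 2.5
  endloop
 endfacet
 facet normal -0.779 -0.464 0.423
  outer loop
   vertex 2.2 0.9 4.2
   vertex 0.5 4.3 4.8
   vertex 1.2 0.3 1.7
  endloop
 endfacet
 facet normal 0.480 0.677 0.559
  outer loop
   vertex 3.0 3.6 3.5
   vertex 3.3 3.8 3.0
   vertex 0.5 4.3 4.8
  endloop
 endfacet
 facet normal 0.478 0.085 0.874
  outer loop
   vertex 3.0 3.6 3.5
   vertex 0.5 4.3 4.8
   vertex 2.2 0.9 4.2
  endloop
 endfacet
 facet normal 0.846 0.056 0.530
  outer loop
   vertex 3.0 3.6 3.5
   vertex 3.8 1.0 2.5
   vertex 3.3 3.8 3.0
  endloop
 endfacet
 facet normal 0.729 -0.039 0.684
  outer loop
   vertex 3.0 3.6 3.5
   vertex 2.2 0.9 4.2
   vertex 3.8 1.0 2.5
  endloop
 endfacet
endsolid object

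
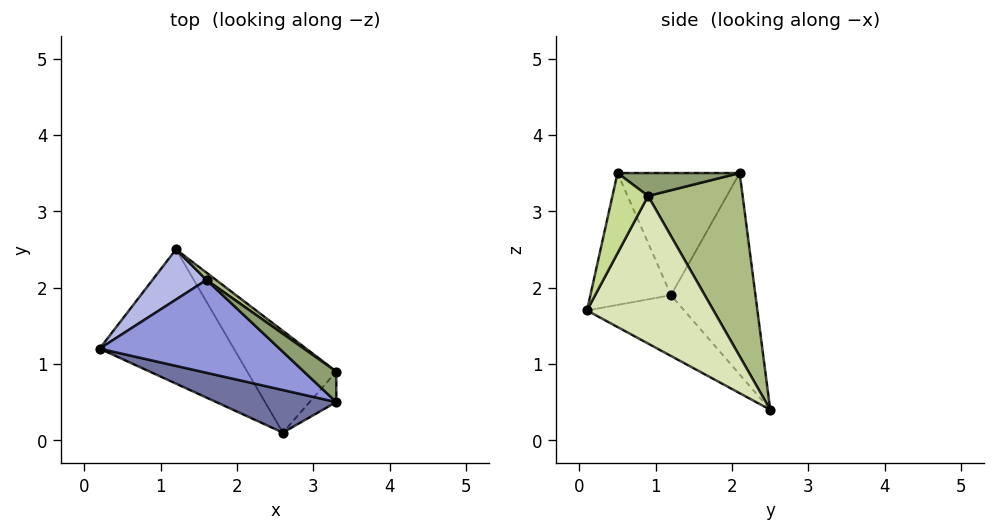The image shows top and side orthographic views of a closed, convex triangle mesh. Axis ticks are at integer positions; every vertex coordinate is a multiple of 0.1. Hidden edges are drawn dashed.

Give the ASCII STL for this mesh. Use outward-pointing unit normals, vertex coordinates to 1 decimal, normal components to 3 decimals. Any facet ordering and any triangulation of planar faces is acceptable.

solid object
 facet normal -0.369 -0.866 0.336
  outer loop
   vertex 2.6 0.1 1.7
   vertex 3.3 0.5 3.5
   vertex 0.2 1.2 1.9
  endloop
 endfacet
 facet normal -0.332 -0.592 -0.734
  outer loop
   vertex 2.6 0.1 1.7
   vertex 0.2 1.2 1.9
   vertex 1.2 2.5 0.4
  endloop
 endfacet
 facet normal -0.482 -0.513 0.710
  outer loop
   vertex 1.6 2.1 3.5
   vertex 0.2 1.2 1.9
   vertex 3.3 0.5 3.5
  endloop
 endfacet
 facet normal -0.669 0.721 0.179
  outer loop
   vertex 1.6 2.1 3.5
   vertex 1.2 2.5 0.4
   vertex 0.2 1.2 1.9
  endloop
 endfacet
 facet normal 0.492 0.522 0.697
  outer loop
   vertex 3.3 0.9 3.2
   vertex 1.6 2.1 3.5
   vertex 3.3 0.5 3.5
  endloop
 endfacet
 facet normal 0.580 0.814 0.030
  outer loop
   vertex 3.3 0.9 3.2
   vertex 1.2 2.5 0.4
   vertex 1.6 2.1 3.5
  endloop
 endfacet
 facet normal 0.923 -0.231 -0.308
  outer loop
   vertex 3.3 0.9 3.2
   vertex 3.3 0.5 3.5
   vertex 2.6 0.1 1.7
  endloop
 endfacet
 facet normal 0.836 0.214 -0.505
  outer loop
   vertex 3.3 0.9 3.2
   vertex 2.6 0.1 1.7
   vertex 1.2 2.5 0.4
  endloop
 endfacet
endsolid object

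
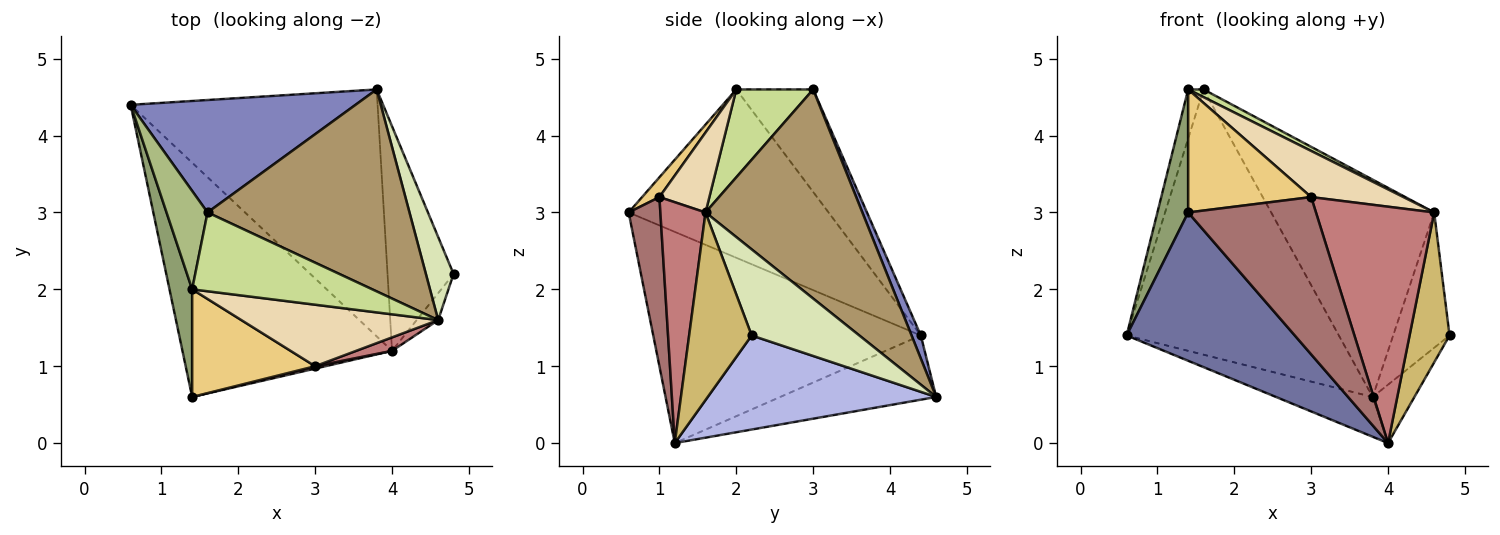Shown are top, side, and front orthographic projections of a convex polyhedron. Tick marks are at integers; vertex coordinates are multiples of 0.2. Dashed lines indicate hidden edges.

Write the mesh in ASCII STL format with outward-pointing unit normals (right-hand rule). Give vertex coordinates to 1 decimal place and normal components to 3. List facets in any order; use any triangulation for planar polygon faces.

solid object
 facet normal -0.648 -0.407 -0.643
  outer loop
   vertex 4.0 1.2 0.0
   vertex 1.4 0.6 3.0
   vertex 0.6 4.4 1.4
  endloop
 endfacet
 facet normal 0.040 0.920 0.390
  outer loop
   vertex 3.8 4.6 0.6
   vertex 0.6 4.4 1.4
   vertex 1.6 3.0 4.6
  endloop
 endfacet
 facet normal -0.249 0.154 -0.956
  outer loop
   vertex 3.8 4.6 0.6
   vertex 4.0 1.2 0.0
   vertex 0.6 4.4 1.4
  endloop
 endfacet
 facet normal 0.809 0.148 -0.568
  outer loop
   vertex 3.8 4.6 0.6
   vertex 4.8 2.2 1.4
   vertex 4.0 1.2 0.0
  endloop
 endfacet
 facet normal -0.980 -0.151 0.132
  outer loop
   vertex 1.4 2.0 4.6
   vertex 0.6 4.4 1.4
   vertex 1.4 0.6 3.0
  endloop
 endfacet
 facet normal -0.913 0.183 0.365
  outer loop
   vertex 1.4 2.0 4.6
   vertex 1.6 3.0 4.6
   vertex 0.6 4.4 1.4
  endloop
 endfacet
 facet normal 0.437 -0.087 0.895
  outer loop
   vertex 4.6 1.6 3.0
   vertex 1.6 3.0 4.6
   vertex 1.4 2.0 4.6
  endloop
 endfacet
 facet normal 0.852 0.446 0.274
  outer loop
   vertex 4.6 1.6 3.0
   vertex 4.8 2.2 1.4
   vertex 3.8 4.6 0.6
  endloop
 endfacet
 facet normal 0.576 0.599 0.556
  outer loop
   vertex 4.6 1.6 3.0
   vertex 3.8 4.6 0.6
   vertex 1.6 3.0 4.6
  endloop
 endfacet
 facet normal 0.839 -0.536 -0.096
  outer loop
   vertex 4.6 1.6 3.0
   vertex 4.0 1.2 0.0
   vertex 4.8 2.2 1.4
  endloop
 endfacet
 facet normal 0.105 -0.748 0.655
  outer loop
   vertex 3.0 1.0 3.2
   vertex 1.4 2.0 4.6
   vertex 1.4 0.6 3.0
  endloop
 endfacet
 facet normal 0.309 -0.571 0.761
  outer loop
   vertex 3.0 1.0 3.2
   vertex 4.6 1.6 3.0
   vertex 1.4 2.0 4.6
  endloop
 endfacet
 facet normal 0.241 -0.970 0.015
  outer loop
   vertex 3.0 1.0 3.2
   vertex 1.4 0.6 3.0
   vertex 4.0 1.2 0.0
  endloop
 endfacet
 facet normal 0.356 -0.933 0.053
  outer loop
   vertex 3.0 1.0 3.2
   vertex 4.0 1.2 0.0
   vertex 4.6 1.6 3.0
  endloop
 endfacet
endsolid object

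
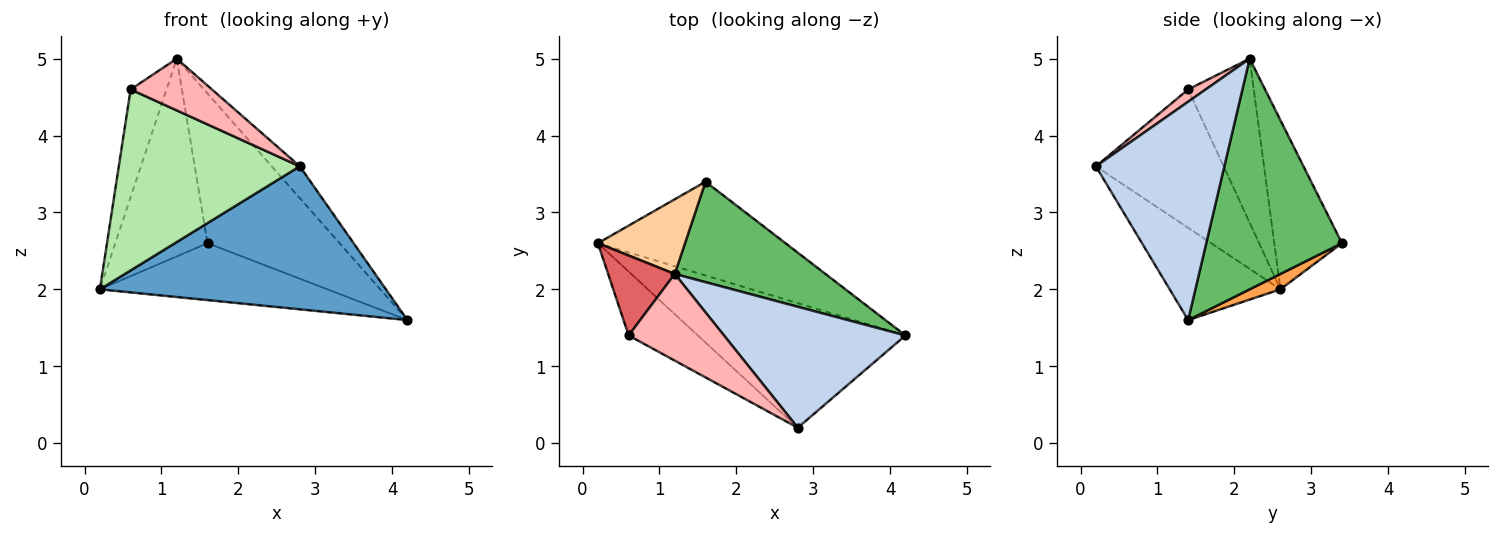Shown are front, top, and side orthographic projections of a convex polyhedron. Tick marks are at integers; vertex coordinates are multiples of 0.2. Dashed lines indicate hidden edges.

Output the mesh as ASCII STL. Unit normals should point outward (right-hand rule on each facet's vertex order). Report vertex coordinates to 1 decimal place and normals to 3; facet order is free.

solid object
 facet normal -0.280 -0.724 -0.630
  outer loop
   vertex 2.8 0.2 3.6
   vertex 0.2 2.6 2.0
   vertex 4.2 1.4 1.6
  endloop
 endfacet
 facet normal 0.758 0.166 0.630
  outer loop
   vertex 1.2 2.2 5.0
   vertex 2.8 0.2 3.6
   vertex 4.2 1.4 1.6
  endloop
 endfacet
 facet normal 0.070 0.517 -0.853
  outer loop
   vertex 1.6 3.4 2.6
   vertex 4.2 1.4 1.6
   vertex 0.2 2.6 2.0
  endloop
 endfacet
 facet normal -0.566 0.771 0.291
  outer loop
   vertex 1.6 3.4 2.6
   vertex 0.2 2.6 2.0
   vertex 1.2 2.2 5.0
  endloop
 endfacet
 facet normal 0.649 0.632 0.424
  outer loop
   vertex 1.6 3.4 2.6
   vertex 1.2 2.2 5.0
   vertex 4.2 1.4 1.6
  endloop
 endfacet
 facet normal -0.554 -0.785 -0.277
  outer loop
   vertex 0.6 1.4 4.6
   vertex 0.2 2.6 2.0
   vertex 2.8 0.2 3.6
  endloop
 endfacet
 facet normal -0.826 0.452 0.336
  outer loop
   vertex 0.6 1.4 4.6
   vertex 1.2 2.2 5.0
   vertex 0.2 2.6 2.0
  endloop
 endfacet
 facet normal 0.110 -0.509 0.853
  outer loop
   vertex 0.6 1.4 4.6
   vertex 2.8 0.2 3.6
   vertex 1.2 2.2 5.0
  endloop
 endfacet
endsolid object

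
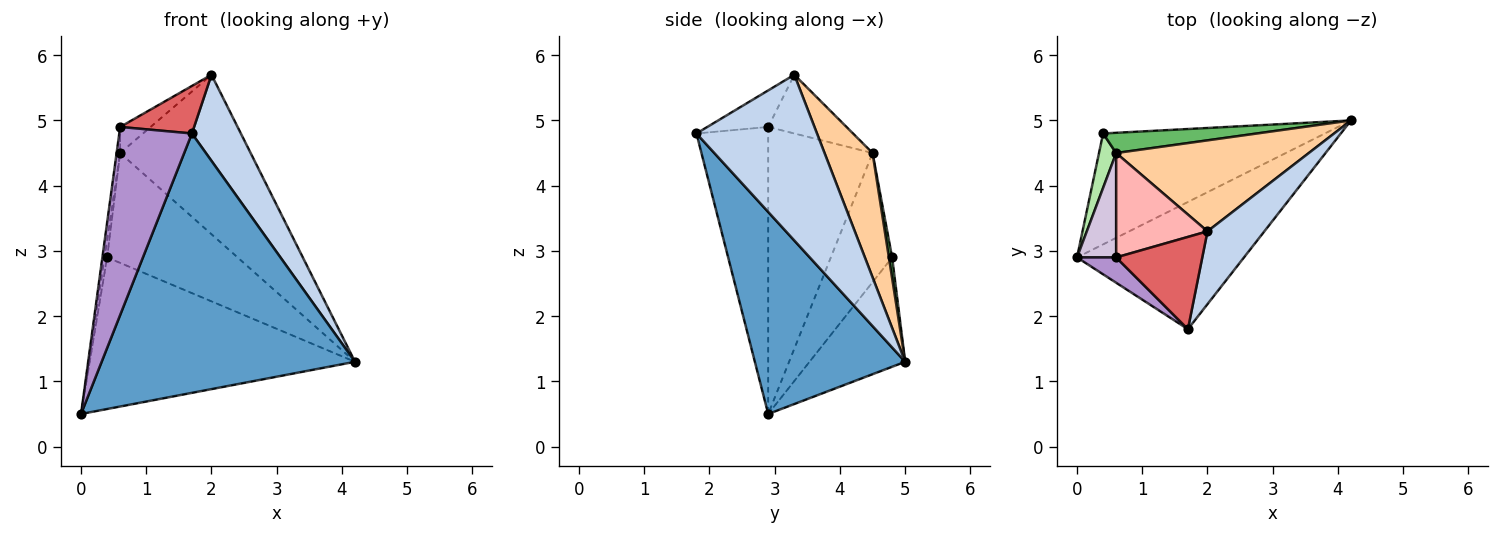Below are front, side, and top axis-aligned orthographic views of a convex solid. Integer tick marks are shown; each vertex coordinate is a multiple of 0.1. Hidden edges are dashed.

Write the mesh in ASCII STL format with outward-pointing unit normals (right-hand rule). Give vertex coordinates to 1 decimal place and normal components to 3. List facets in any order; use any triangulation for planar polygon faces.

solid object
 facet normal 0.470 -0.792 -0.389
  outer loop
   vertex 1.7 1.8 4.8
   vertex 0.0 2.9 0.5
   vertex 4.2 5.0 1.3
  endloop
 endfacet
 facet normal 0.883 -0.358 0.303
  outer loop
   vertex 2.0 3.3 5.7
   vertex 1.7 1.8 4.8
   vertex 4.2 5.0 1.3
  endloop
 endfacet
 facet normal -0.279 0.775 -0.567
  outer loop
   vertex 0.4 4.8 2.9
   vertex 4.2 5.0 1.3
   vertex 0.0 2.9 0.5
  endloop
 endfacet
 facet normal 0.305 0.827 0.472
  outer loop
   vertex 0.6 4.5 4.5
   vertex 2.0 3.3 5.7
   vertex 4.2 5.0 1.3
  endloop
 endfacet
 facet normal 0.025 0.983 0.181
  outer loop
   vertex 0.6 4.5 4.5
   vertex 4.2 5.0 1.3
   vertex 0.4 4.8 2.9
  endloop
 endfacet
 facet normal -0.990 0.042 0.132
  outer loop
   vertex 0.6 4.5 4.5
   vertex 0.4 4.8 2.9
   vertex 0.0 2.9 0.5
  endloop
 endfacet
 facet normal -0.353 -0.428 0.832
  outer loop
   vertex 0.6 2.9 4.9
   vertex 1.7 1.8 4.8
   vertex 2.0 3.3 5.7
  endloop
 endfacet
 facet normal -0.529 0.206 0.823
  outer loop
   vertex 0.6 2.9 4.9
   vertex 2.0 3.3 5.7
   vertex 0.6 4.5 4.5
  endloop
 endfacet
 facet normal -0.700 -0.708 0.095
  outer loop
   vertex 0.6 2.9 4.9
   vertex 0.0 2.9 0.5
   vertex 1.7 1.8 4.8
  endloop
 endfacet
 facet normal -0.990 0.034 0.135
  outer loop
   vertex 0.6 2.9 4.9
   vertex 0.6 4.5 4.5
   vertex 0.0 2.9 0.5
  endloop
 endfacet
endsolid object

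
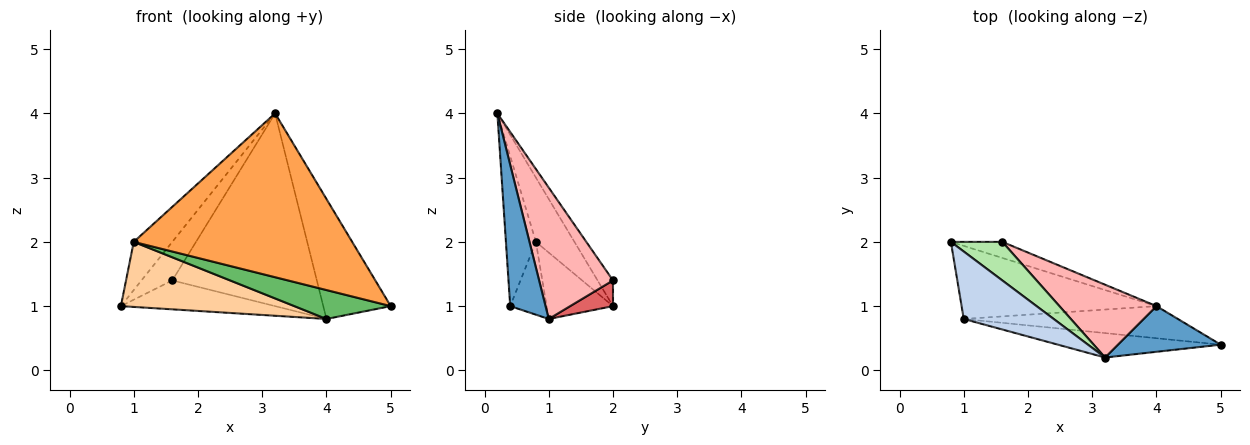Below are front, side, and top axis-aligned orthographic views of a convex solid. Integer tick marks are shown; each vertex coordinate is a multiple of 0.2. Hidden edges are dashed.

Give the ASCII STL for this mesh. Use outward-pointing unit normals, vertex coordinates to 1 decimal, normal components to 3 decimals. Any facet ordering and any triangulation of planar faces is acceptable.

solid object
 facet normal 0.440 0.839 0.320
  outer loop
   vertex 4.0 1.0 0.8
   vertex 3.2 0.2 4.0
   vertex 5.0 0.4 1.0
  endloop
 endfacet
 facet normal -0.503 0.503 0.704
  outer loop
   vertex 1.0 0.8 2.0
   vertex 3.2 0.2 4.0
   vertex 0.8 2.0 1.0
  endloop
 endfacet
 facet normal -0.135 -0.980 -0.146
  outer loop
   vertex 1.0 0.8 2.0
   vertex 5.0 0.4 1.0
   vertex 3.2 0.2 4.0
  endloop
 endfacet
 facet normal -0.247 -0.644 -0.724
  outer loop
   vertex 1.0 0.8 2.0
   vertex 0.8 2.0 1.0
   vertex 4.0 1.0 0.8
  endloop
 endfacet
 facet normal -0.245 -0.649 -0.721
  outer loop
   vertex 1.0 0.8 2.0
   vertex 4.0 1.0 0.8
   vertex 5.0 0.4 1.0
  endloop
 endfacet
 facet normal -0.333 0.667 0.667
  outer loop
   vertex 1.6 2.0 1.4
   vertex 0.8 2.0 1.0
   vertex 3.2 0.2 4.0
  endloop
 endfacet
 facet normal 0.236 0.849 -0.472
  outer loop
   vertex 1.6 2.0 1.4
   vertex 4.0 1.0 0.8
   vertex 0.8 2.0 1.0
  endloop
 endfacet
 facet normal 0.431 0.844 0.319
  outer loop
   vertex 1.6 2.0 1.4
   vertex 3.2 0.2 4.0
   vertex 4.0 1.0 0.8
  endloop
 endfacet
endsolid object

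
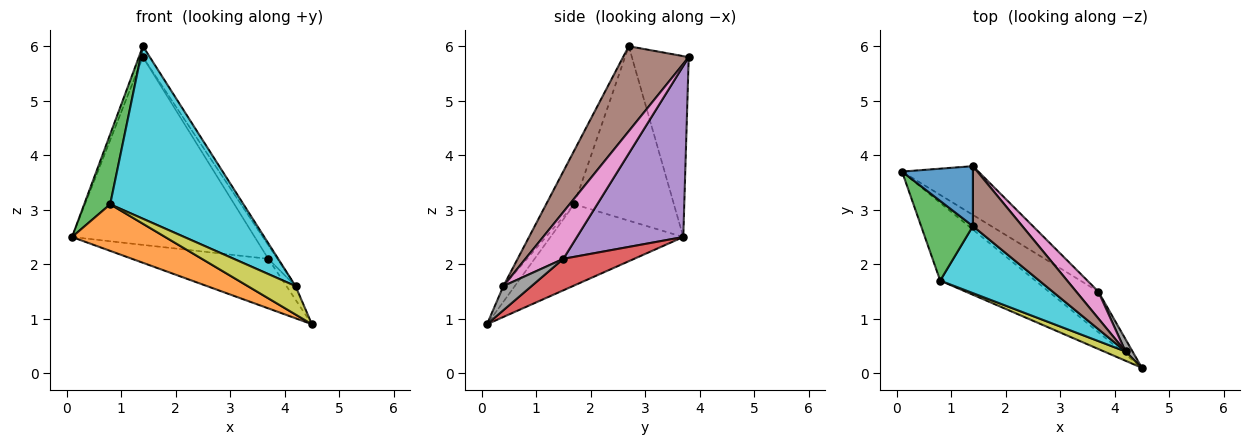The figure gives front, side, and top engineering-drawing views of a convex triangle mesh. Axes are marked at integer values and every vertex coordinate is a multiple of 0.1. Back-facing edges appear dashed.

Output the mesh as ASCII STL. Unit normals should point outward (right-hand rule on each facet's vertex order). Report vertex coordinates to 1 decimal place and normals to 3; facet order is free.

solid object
 facet normal -0.929 0.066 0.364
  outer loop
   vertex 1.4 2.7 6.0
   vertex 1.4 3.8 5.8
   vertex 0.1 3.7 2.5
  endloop
 endfacet
 facet normal -0.591 -0.414 -0.692
  outer loop
   vertex 0.8 1.7 3.1
   vertex 0.1 3.7 2.5
   vertex 4.5 0.1 0.9
  endloop
 endfacet
 facet normal -0.930 -0.243 0.276
  outer loop
   vertex 0.8 1.7 3.1
   vertex 1.4 2.7 6.0
   vertex 0.1 3.7 2.5
  endloop
 endfacet
 facet normal 0.373 0.717 -0.588
  outer loop
   vertex 3.7 1.5 2.1
   vertex 4.5 0.1 0.9
   vertex 0.1 3.7 2.5
  endloop
 endfacet
 facet normal 0.491 0.843 -0.219
  outer loop
   vertex 3.7 1.5 2.1
   vertex 0.1 3.7 2.5
   vertex 1.4 3.8 5.8
  endloop
 endfacet
 facet normal 0.861 0.091 0.500
  outer loop
   vertex 4.2 0.4 1.6
   vertex 1.4 3.8 5.8
   vertex 1.4 2.7 6.0
  endloop
 endfacet
 facet normal 0.884 0.212 0.418
  outer loop
   vertex 4.2 0.4 1.6
   vertex 3.7 1.5 2.1
   vertex 1.4 3.8 5.8
  endloop
 endfacet
 facet normal 0.917 0.296 0.266
  outer loop
   vertex 4.2 0.4 1.6
   vertex 4.5 0.1 0.9
   vertex 3.7 1.5 2.1
  endloop
 endfacet
 facet normal -0.221 -0.927 0.303
  outer loop
   vertex 4.2 0.4 1.6
   vertex 0.8 1.7 3.1
   vertex 4.5 0.1 0.9
  endloop
 endfacet
 facet normal -0.193 -0.915 0.355
  outer loop
   vertex 4.2 0.4 1.6
   vertex 1.4 2.7 6.0
   vertex 0.8 1.7 3.1
  endloop
 endfacet
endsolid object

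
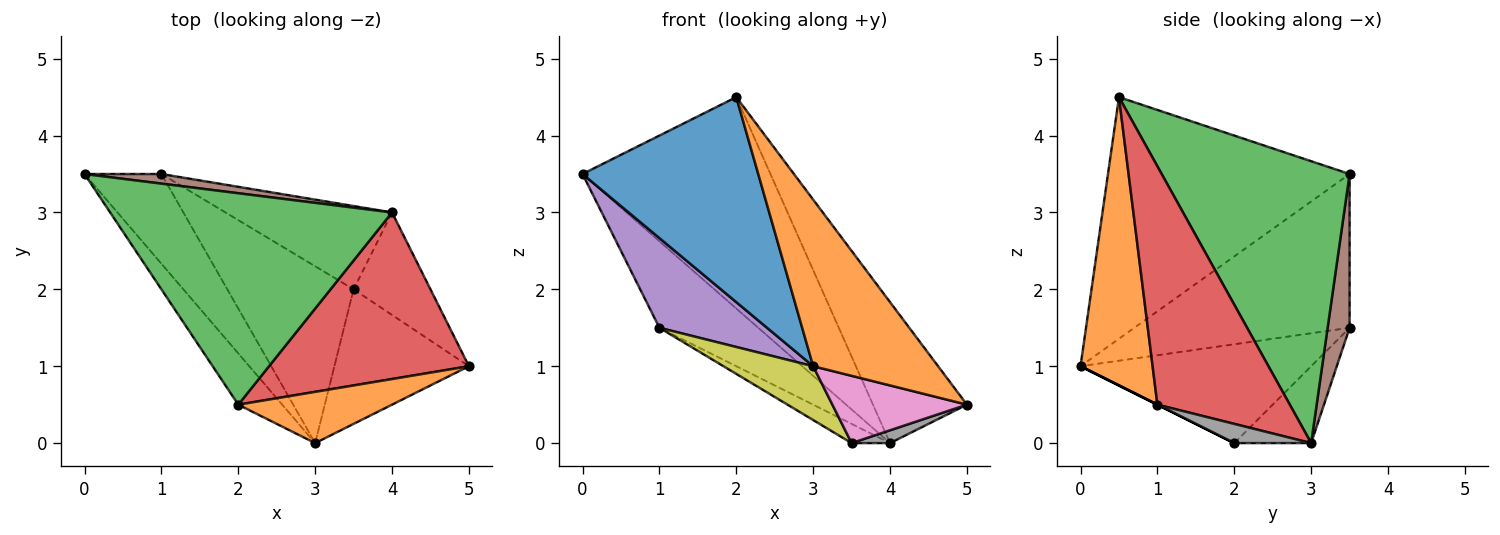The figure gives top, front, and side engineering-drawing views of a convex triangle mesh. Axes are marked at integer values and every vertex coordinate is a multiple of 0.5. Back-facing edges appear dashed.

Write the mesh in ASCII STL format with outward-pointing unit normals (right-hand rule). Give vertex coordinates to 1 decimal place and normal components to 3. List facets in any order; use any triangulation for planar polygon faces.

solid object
 facet normal -0.800 -0.582 -0.145
  outer loop
   vertex 2.0 0.5 4.5
   vertex 0.0 3.5 3.5
   vertex 3.0 0.0 1.0
  endloop
 endfacet
 facet normal 0.483 -0.837 0.258
  outer loop
   vertex 2.0 0.5 4.5
   vertex 3.0 0.0 1.0
   vertex 5.0 1.0 0.5
  endloop
 endfacet
 facet normal 0.577 0.577 0.577
  outer loop
   vertex 4.0 3.0 0.0
   vertex 0.0 3.5 3.5
   vertex 2.0 0.5 4.5
  endloop
 endfacet
 facet normal 0.673 0.478 0.565
  outer loop
   vertex 4.0 3.0 0.0
   vertex 2.0 0.5 4.5
   vertex 5.0 1.0 0.5
  endloop
 endfacet
 facet normal -0.816 -0.408 -0.408
  outer loop
   vertex 1.0 3.5 1.5
   vertex 3.0 0.0 1.0
   vertex 0.0 3.5 3.5
  endloop
 endfacet
 facet normal 0.216 0.970 0.108
  outer loop
   vertex 1.0 3.5 1.5
   vertex 0.0 3.5 3.5
   vertex 4.0 3.0 0.0
  endloop
 endfacet
 facet normal 0.000 -0.447 -0.894
  outer loop
   vertex 3.5 2.0 0.0
   vertex 5.0 1.0 0.5
   vertex 3.0 0.0 1.0
  endloop
 endfacet
 facet normal 0.241 -0.120 -0.963
  outer loop
   vertex 3.5 2.0 0.0
   vertex 4.0 3.0 0.0
   vertex 5.0 1.0 0.5
  endloop
 endfacet
 facet normal -0.599 -0.233 -0.766
  outer loop
   vertex 3.5 2.0 0.0
   vertex 3.0 0.0 1.0
   vertex 1.0 3.5 1.5
  endloop
 endfacet
 facet normal -0.410 0.205 -0.889
  outer loop
   vertex 3.5 2.0 0.0
   vertex 1.0 3.5 1.5
   vertex 4.0 3.0 0.0
  endloop
 endfacet
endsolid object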